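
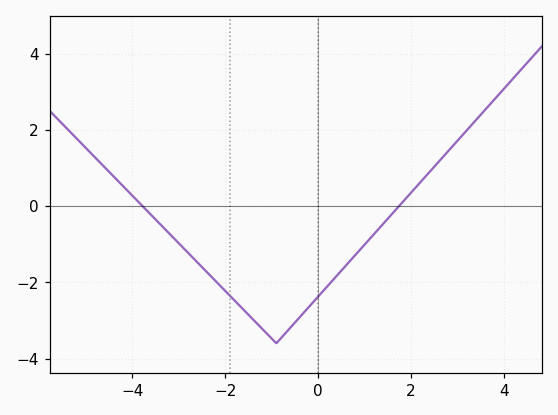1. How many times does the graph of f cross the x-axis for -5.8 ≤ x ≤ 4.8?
2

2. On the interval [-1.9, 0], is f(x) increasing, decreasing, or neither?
neither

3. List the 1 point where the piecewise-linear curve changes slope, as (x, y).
(-0.9, -3.6)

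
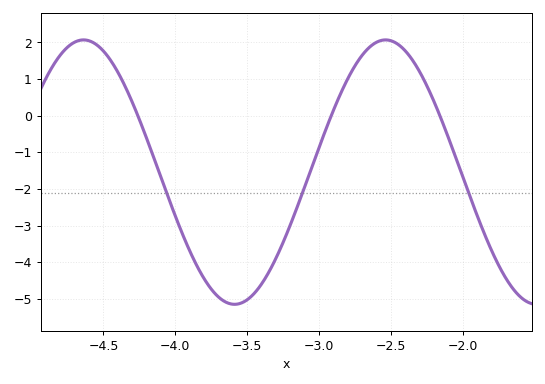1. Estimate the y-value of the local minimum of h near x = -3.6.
-5.1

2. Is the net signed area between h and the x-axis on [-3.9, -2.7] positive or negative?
negative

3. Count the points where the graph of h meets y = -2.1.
3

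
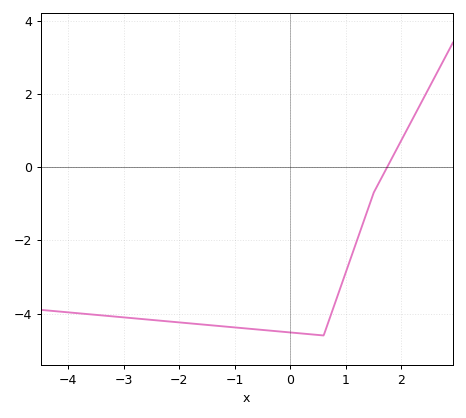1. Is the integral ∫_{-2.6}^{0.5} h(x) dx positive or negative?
negative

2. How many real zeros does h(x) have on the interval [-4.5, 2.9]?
1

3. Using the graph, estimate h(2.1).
1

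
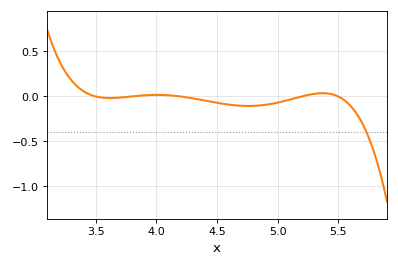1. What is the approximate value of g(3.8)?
0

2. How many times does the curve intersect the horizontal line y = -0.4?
1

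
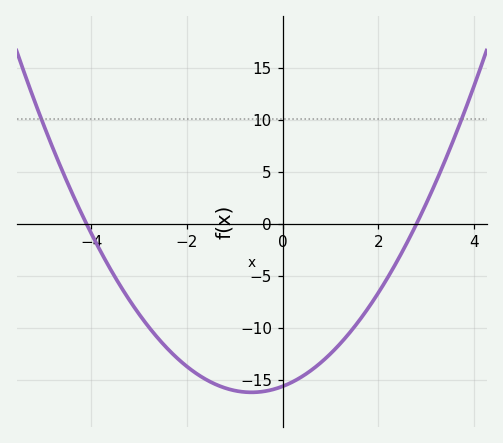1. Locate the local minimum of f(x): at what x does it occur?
-0.6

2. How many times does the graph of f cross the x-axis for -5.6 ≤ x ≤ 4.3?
2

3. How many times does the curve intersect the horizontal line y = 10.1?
2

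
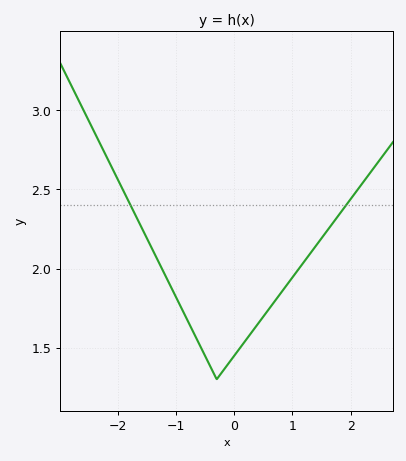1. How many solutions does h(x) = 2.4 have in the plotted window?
2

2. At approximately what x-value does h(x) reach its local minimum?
-0.3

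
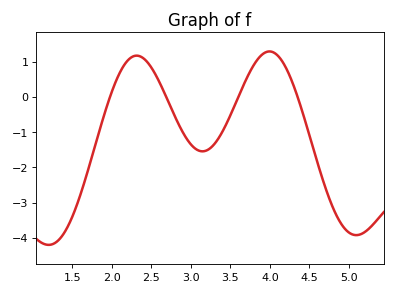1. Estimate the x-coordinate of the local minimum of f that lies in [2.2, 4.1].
3.15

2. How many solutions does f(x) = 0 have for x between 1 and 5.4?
4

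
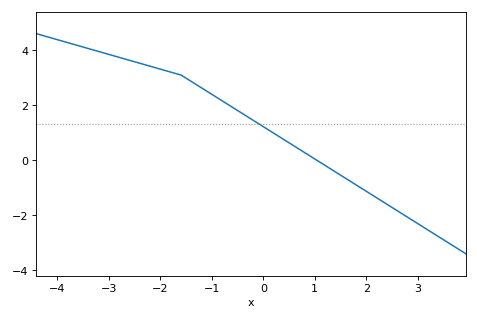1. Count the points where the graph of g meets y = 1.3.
1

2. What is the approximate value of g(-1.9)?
3.2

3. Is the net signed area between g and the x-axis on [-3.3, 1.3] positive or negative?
positive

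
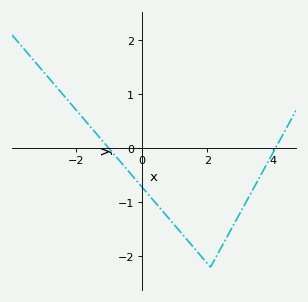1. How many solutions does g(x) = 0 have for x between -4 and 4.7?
2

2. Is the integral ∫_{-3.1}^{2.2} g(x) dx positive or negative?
negative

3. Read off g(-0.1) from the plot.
-0.6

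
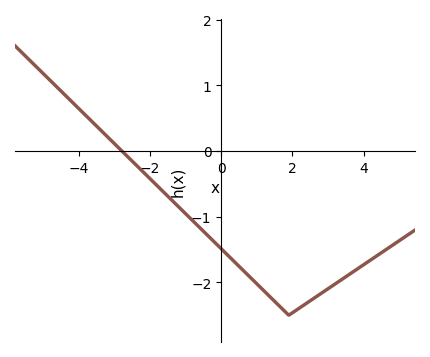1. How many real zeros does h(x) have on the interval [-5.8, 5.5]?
1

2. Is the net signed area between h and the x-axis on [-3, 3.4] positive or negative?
negative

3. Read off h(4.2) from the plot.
-1.7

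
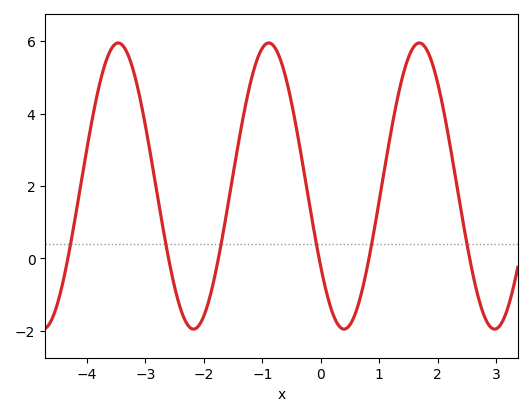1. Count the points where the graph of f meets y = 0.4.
6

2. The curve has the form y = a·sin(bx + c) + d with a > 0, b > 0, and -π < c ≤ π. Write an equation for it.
y = 3.95sin(2.4x - 2.5) + 2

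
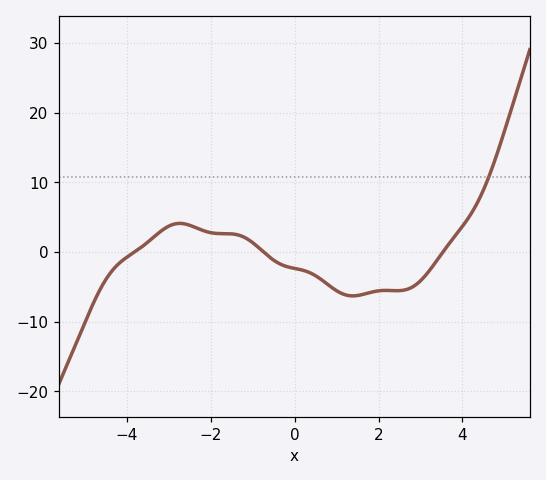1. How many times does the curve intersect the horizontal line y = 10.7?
1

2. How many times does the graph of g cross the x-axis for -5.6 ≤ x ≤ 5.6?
3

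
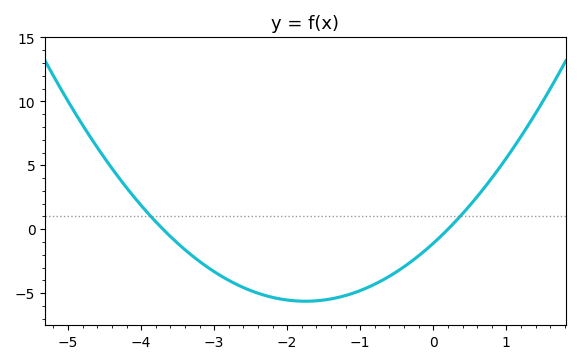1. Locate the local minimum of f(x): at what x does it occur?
-1.8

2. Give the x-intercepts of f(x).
-3.7, 0.2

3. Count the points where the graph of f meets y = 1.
2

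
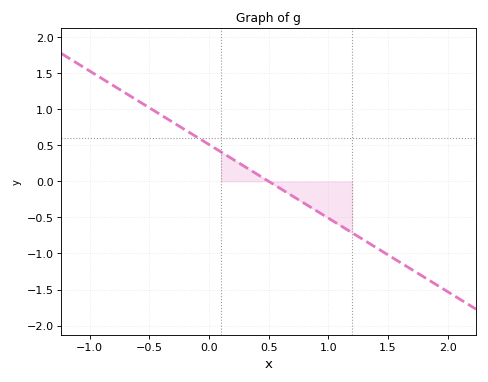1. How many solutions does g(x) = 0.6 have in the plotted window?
1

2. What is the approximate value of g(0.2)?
0.3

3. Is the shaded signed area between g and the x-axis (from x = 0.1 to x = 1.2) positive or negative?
negative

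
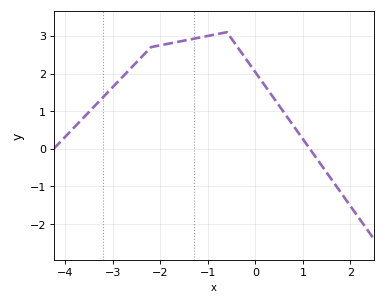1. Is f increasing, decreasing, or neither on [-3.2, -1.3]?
increasing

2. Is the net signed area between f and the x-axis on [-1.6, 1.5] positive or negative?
positive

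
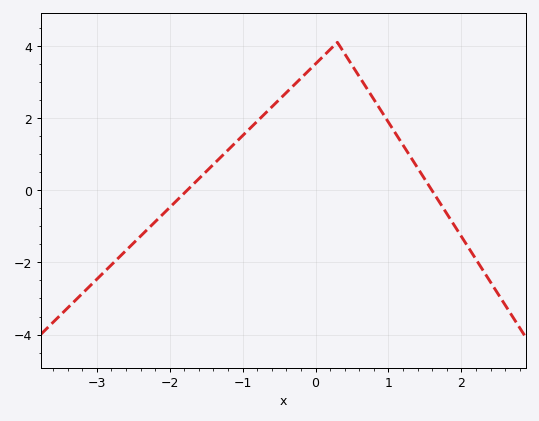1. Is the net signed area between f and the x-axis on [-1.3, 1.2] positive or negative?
positive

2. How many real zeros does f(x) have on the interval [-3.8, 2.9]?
2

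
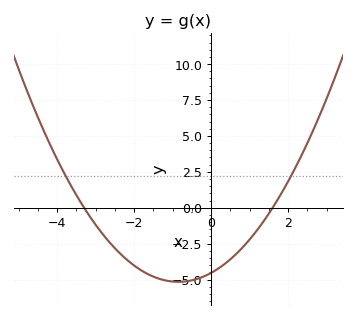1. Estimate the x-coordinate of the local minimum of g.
-0.85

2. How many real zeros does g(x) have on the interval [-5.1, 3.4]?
2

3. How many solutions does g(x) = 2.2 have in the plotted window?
2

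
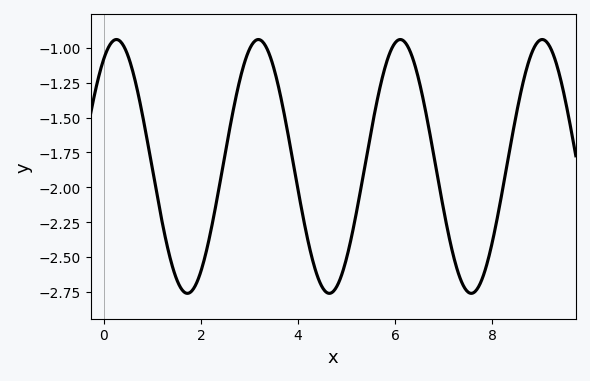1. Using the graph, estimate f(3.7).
-1.45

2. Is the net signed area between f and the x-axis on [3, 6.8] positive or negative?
negative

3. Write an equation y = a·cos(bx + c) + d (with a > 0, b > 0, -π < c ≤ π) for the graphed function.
y = 0.91cos(2.1x - 0.56) - 1.85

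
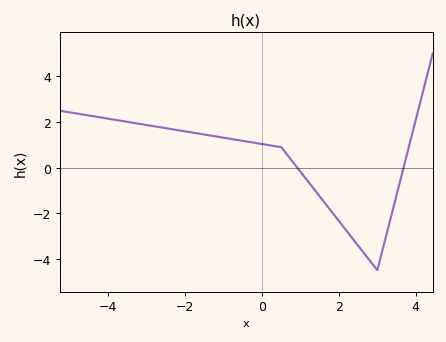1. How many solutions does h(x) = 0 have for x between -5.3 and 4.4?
2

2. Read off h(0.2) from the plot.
1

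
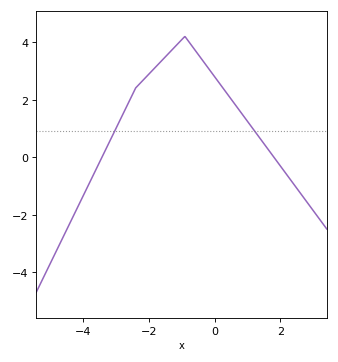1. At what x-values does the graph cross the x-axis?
-3.4, 1.8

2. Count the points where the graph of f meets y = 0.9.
2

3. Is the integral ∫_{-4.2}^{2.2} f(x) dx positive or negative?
positive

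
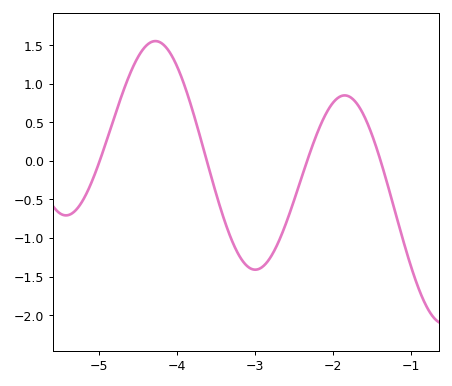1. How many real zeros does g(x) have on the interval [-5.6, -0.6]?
4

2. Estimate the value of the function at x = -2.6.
-0.8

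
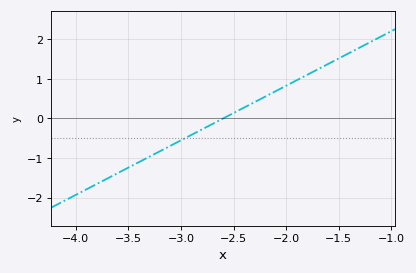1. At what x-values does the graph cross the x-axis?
-2.6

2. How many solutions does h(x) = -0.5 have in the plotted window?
1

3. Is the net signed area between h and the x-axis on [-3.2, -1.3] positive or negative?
positive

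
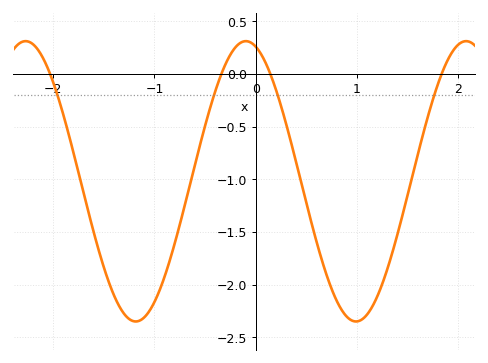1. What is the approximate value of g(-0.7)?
-1.25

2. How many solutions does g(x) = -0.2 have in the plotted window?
4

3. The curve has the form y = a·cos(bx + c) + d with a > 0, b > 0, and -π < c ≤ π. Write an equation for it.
y = 1.33cos(2.89x + 0.282) - 1.02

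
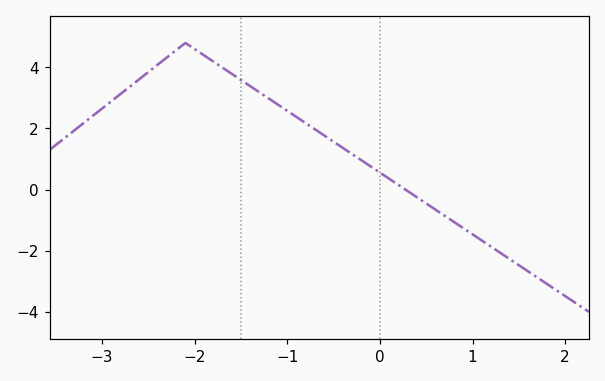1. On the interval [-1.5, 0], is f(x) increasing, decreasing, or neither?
decreasing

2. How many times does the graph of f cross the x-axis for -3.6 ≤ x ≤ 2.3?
1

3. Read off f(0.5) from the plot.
-0.4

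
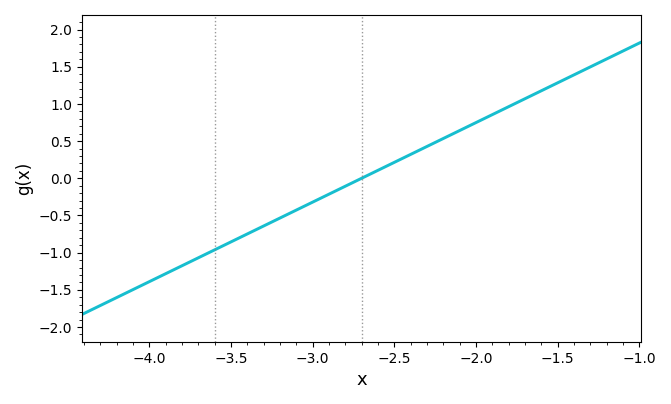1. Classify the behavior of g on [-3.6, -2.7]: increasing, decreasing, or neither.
increasing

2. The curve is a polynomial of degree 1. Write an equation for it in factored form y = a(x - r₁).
y = 1.07(x + 2.7)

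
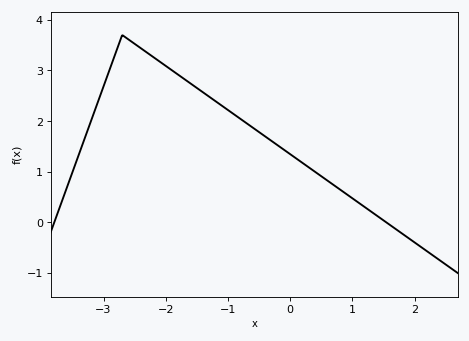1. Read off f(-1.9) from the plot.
3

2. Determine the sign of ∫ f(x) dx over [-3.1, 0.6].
positive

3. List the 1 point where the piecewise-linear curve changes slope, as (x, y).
(-2.7, 3.7)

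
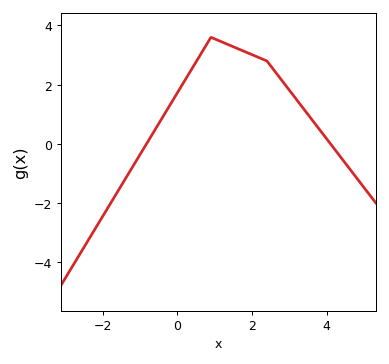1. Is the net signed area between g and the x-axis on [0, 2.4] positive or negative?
positive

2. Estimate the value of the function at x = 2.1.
3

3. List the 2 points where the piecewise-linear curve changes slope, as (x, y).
(0.9, 3.6); (2.4, 2.8)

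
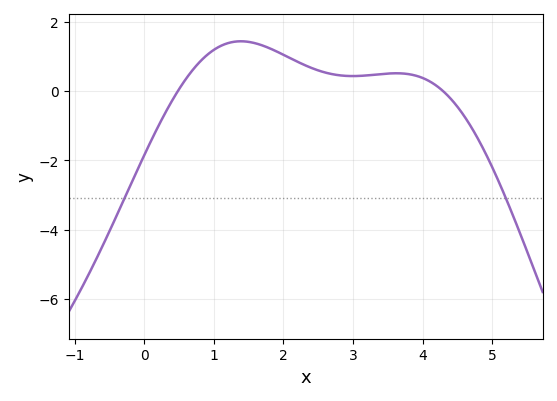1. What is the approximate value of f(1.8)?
1.2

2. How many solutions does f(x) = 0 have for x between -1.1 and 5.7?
2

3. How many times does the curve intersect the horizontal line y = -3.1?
2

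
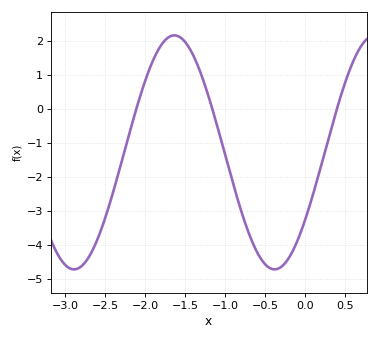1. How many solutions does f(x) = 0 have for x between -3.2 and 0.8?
3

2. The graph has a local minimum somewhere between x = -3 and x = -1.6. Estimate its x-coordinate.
-2.9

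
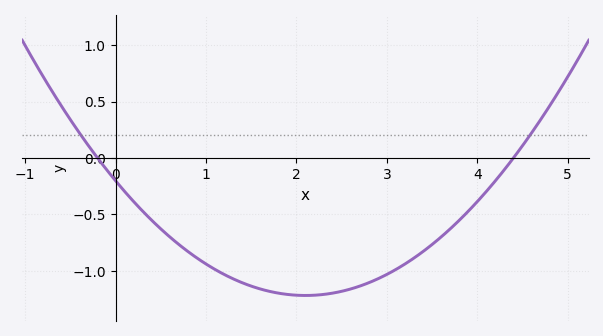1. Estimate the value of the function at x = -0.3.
0.1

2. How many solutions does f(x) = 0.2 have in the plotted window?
2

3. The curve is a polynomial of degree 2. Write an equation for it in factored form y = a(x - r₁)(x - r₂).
y = 0.23(x + 0.2)(x - 4.4)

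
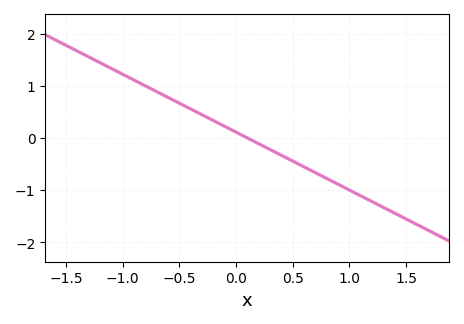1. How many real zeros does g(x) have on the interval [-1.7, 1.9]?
1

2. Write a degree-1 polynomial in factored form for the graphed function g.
y = -1.11(x - 0.1)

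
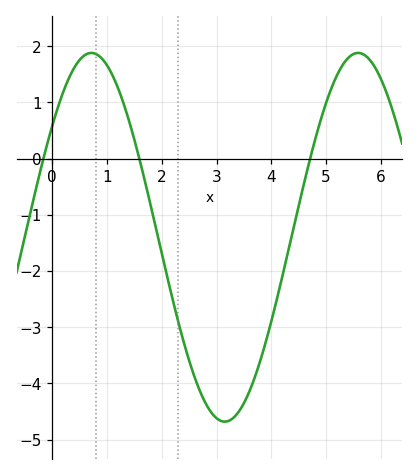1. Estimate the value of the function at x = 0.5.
1.8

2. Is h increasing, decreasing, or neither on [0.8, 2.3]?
decreasing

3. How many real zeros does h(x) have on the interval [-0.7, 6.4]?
3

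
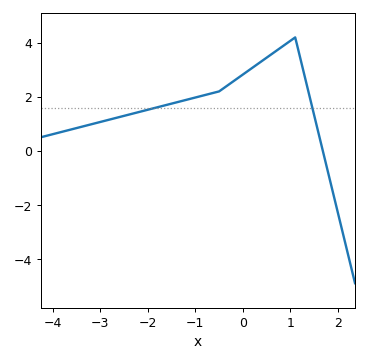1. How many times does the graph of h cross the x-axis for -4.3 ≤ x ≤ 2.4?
1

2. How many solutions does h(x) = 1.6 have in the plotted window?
2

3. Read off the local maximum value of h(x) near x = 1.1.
4.2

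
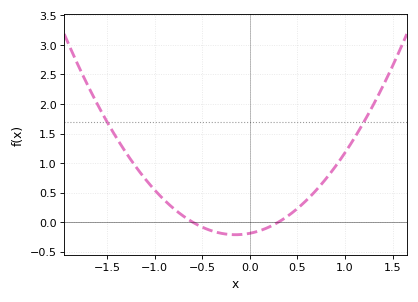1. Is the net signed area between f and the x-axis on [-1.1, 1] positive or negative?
positive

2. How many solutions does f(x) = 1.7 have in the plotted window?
2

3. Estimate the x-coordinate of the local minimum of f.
-0.15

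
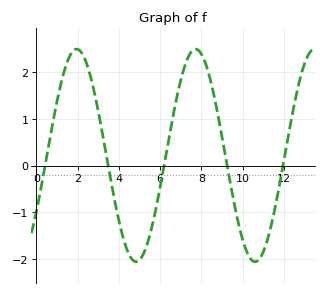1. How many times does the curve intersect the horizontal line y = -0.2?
5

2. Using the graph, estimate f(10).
-1.59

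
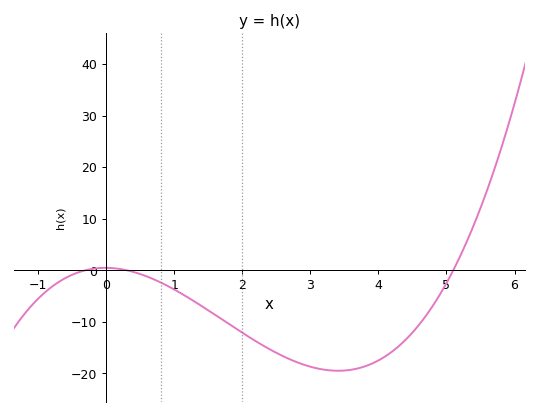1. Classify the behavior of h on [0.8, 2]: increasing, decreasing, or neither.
decreasing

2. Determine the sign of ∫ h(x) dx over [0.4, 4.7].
negative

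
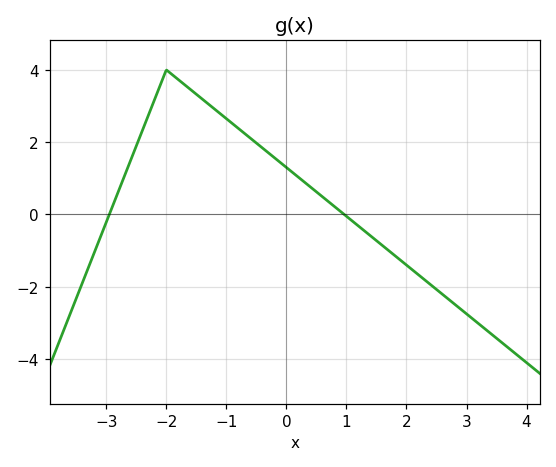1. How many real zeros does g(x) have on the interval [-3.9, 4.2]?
2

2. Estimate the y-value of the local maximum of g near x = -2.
4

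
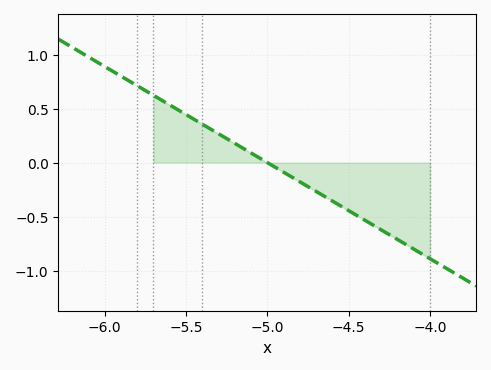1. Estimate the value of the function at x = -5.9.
0.8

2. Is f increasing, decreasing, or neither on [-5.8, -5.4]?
decreasing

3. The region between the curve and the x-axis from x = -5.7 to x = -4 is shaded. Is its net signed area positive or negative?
negative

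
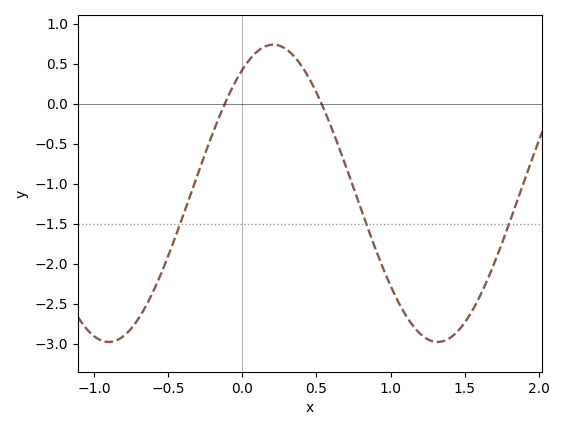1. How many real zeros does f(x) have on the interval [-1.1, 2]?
2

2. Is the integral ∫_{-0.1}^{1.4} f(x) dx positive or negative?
negative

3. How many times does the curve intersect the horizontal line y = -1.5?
3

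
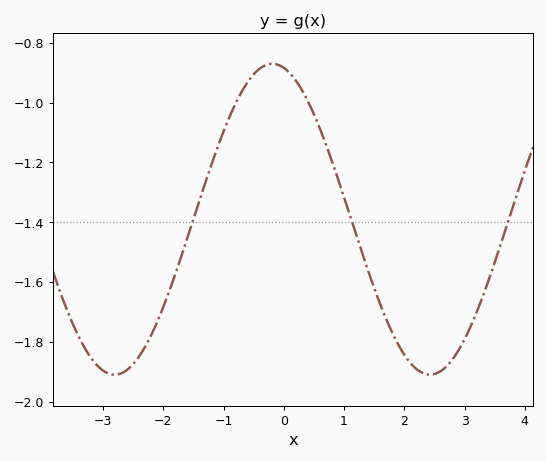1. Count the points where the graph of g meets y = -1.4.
3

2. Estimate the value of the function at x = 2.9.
-1.82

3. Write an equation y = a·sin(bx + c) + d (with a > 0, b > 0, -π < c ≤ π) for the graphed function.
y = 0.52sin(1.2x + 1.8) - 1.39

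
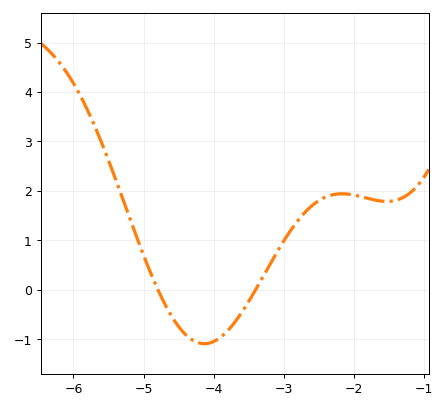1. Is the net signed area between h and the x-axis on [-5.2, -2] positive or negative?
positive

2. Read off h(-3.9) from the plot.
-1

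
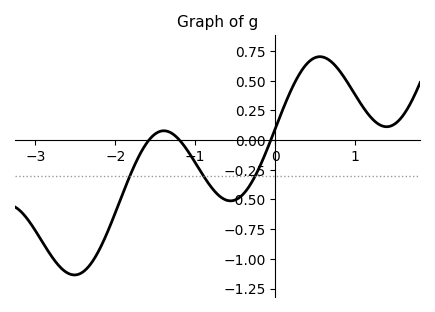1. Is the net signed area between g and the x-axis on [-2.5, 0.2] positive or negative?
negative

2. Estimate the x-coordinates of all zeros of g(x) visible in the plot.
-1.58, -1.2, -0.056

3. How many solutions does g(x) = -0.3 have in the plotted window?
3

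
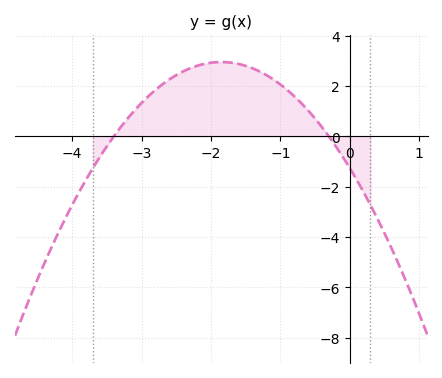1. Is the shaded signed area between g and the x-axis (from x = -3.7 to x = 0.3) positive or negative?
positive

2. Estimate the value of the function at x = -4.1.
-3.27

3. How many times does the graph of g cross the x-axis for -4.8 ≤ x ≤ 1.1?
2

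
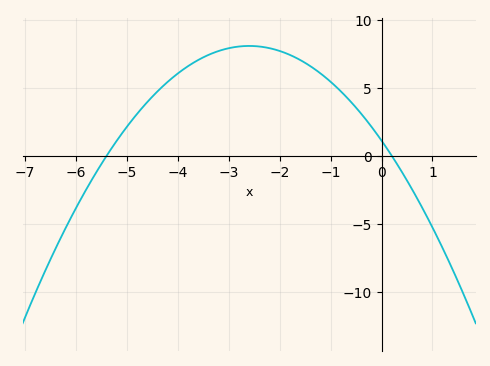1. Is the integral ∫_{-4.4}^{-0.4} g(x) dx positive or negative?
positive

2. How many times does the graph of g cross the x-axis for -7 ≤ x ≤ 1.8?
2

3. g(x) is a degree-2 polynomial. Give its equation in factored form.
y = -1.03(x + 5.4)(x - 0.2)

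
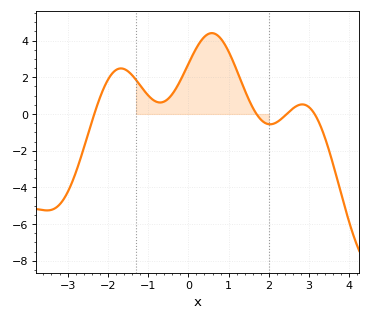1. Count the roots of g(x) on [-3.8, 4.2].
4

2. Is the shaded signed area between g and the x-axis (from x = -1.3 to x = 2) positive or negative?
positive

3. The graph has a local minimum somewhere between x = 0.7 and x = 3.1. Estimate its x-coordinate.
2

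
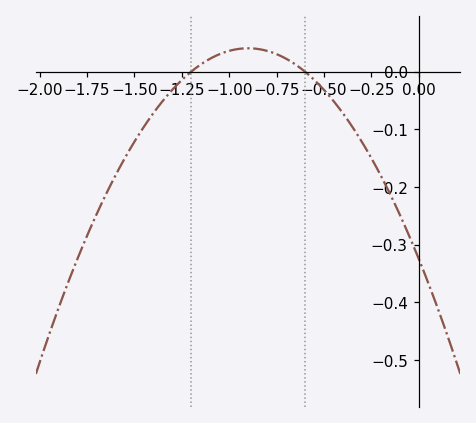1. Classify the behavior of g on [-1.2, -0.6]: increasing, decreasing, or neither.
neither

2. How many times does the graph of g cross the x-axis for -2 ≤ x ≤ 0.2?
2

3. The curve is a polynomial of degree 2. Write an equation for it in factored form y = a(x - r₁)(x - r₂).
y = -0.45(x + 1.2)(x + 0.6)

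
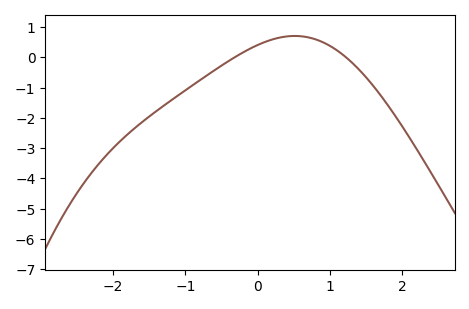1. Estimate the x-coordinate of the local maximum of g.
0.5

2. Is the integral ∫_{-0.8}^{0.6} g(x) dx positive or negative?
positive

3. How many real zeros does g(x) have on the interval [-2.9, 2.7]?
2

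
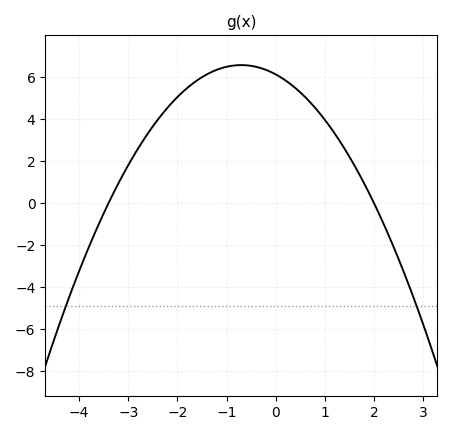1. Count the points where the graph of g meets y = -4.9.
2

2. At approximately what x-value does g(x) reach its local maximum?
-0.8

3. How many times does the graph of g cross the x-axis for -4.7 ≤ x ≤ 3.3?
2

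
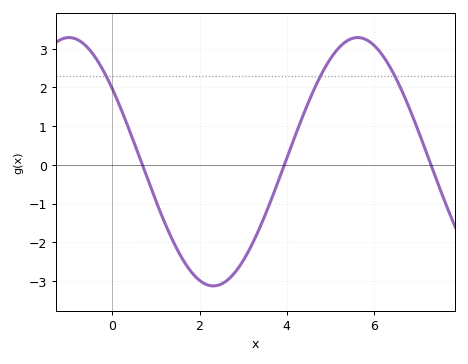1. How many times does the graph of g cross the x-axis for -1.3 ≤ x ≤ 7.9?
3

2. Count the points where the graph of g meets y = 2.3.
3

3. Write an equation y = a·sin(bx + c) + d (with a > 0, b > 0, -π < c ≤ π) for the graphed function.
y = 3.21sin(0.95x + 2.51) + 0.08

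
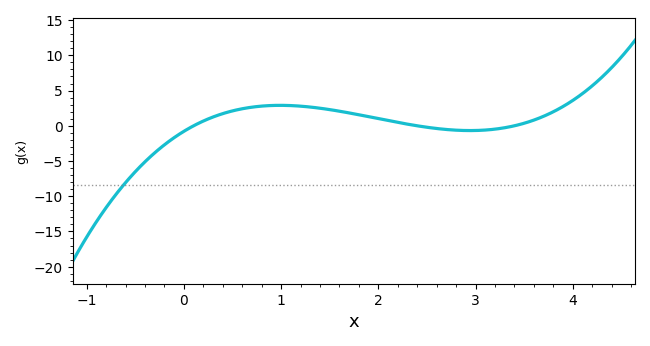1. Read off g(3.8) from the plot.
1.99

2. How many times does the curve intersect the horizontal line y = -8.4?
1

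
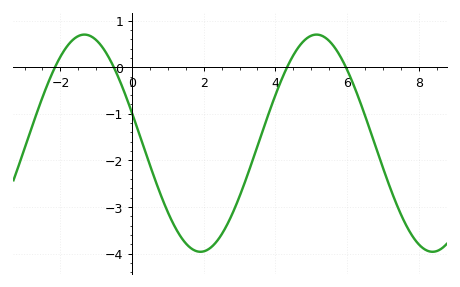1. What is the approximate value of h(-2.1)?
0.1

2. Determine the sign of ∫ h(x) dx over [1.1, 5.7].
negative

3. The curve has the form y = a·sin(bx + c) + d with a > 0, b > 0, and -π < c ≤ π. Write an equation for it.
y = 2.33sin(0.97x + 2.9) - 1.63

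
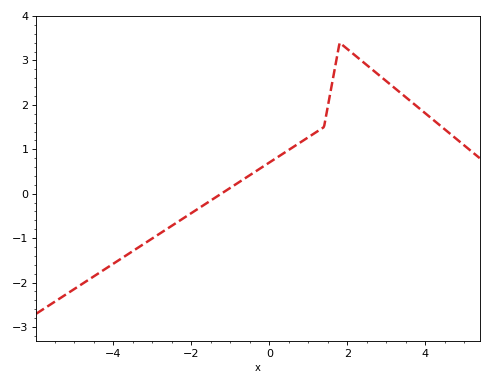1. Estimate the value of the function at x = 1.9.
3.33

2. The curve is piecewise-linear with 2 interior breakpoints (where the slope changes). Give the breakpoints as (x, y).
(1.4, 1.5); (1.8, 3.4)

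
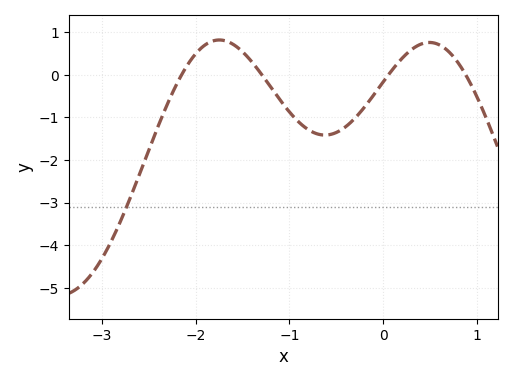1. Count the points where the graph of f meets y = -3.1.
1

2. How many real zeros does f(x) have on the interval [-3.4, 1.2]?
4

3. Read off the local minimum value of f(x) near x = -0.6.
-1.4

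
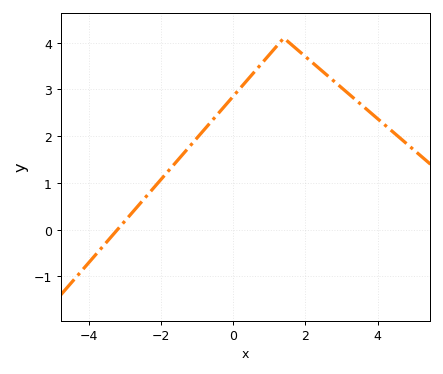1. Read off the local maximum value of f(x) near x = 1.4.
4.1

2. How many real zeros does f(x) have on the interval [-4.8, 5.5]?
1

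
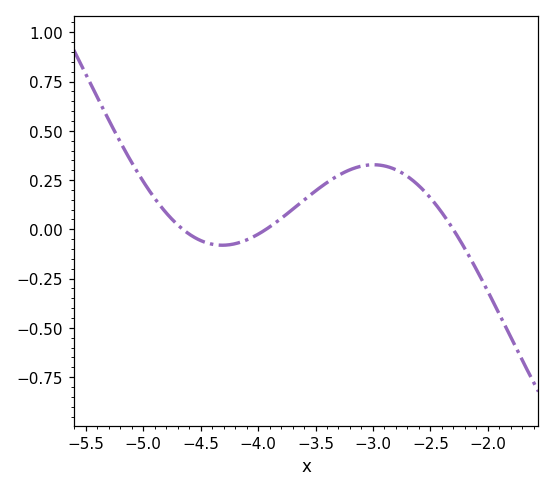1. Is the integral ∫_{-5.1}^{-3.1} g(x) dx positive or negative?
positive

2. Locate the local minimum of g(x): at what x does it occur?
-4.3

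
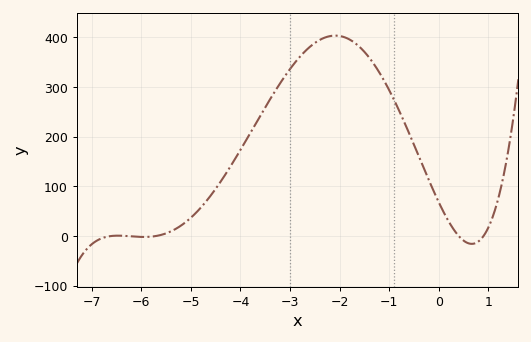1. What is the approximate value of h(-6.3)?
0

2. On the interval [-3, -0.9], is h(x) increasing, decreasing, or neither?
neither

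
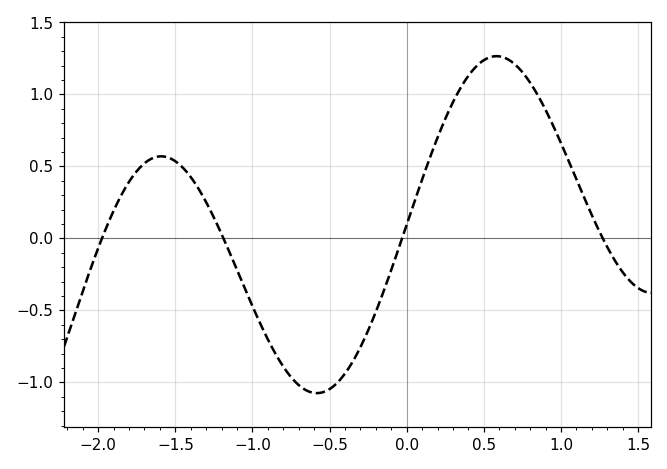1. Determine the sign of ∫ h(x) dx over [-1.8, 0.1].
negative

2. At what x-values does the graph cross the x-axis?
-1.98, -1.19, -0.03, 1.27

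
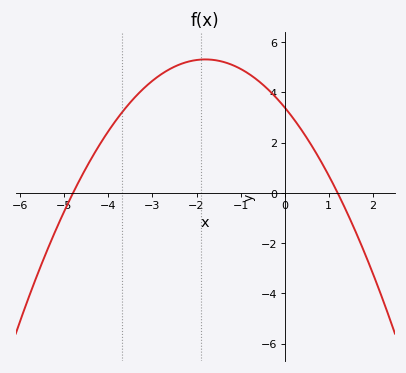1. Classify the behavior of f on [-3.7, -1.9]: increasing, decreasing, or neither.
increasing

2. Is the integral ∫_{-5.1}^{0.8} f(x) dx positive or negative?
positive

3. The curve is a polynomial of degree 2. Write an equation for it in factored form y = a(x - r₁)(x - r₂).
y = -0.59(x + 4.8)(x - 1.2)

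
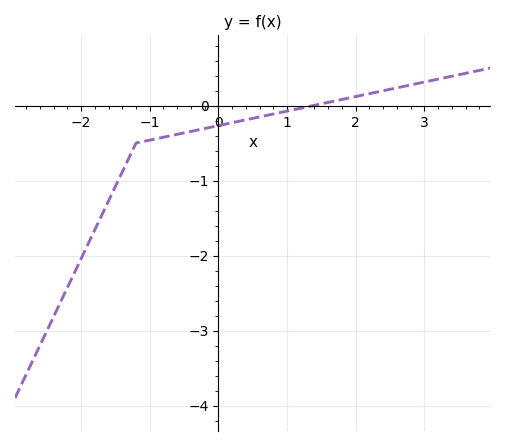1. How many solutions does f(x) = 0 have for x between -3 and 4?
1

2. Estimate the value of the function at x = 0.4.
-0.19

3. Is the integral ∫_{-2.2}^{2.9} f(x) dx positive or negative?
negative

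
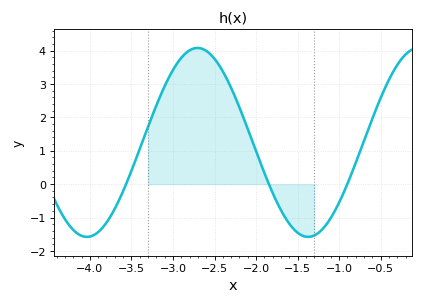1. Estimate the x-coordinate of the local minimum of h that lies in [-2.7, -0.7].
-1.4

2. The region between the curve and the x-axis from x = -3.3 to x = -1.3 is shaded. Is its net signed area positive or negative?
positive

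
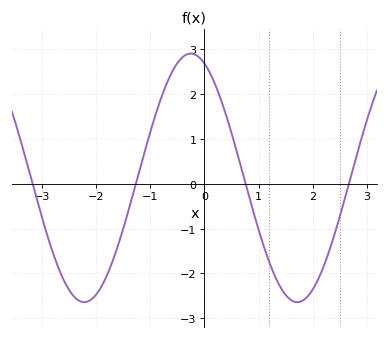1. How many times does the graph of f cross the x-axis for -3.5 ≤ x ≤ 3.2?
4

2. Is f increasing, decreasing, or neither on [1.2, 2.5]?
neither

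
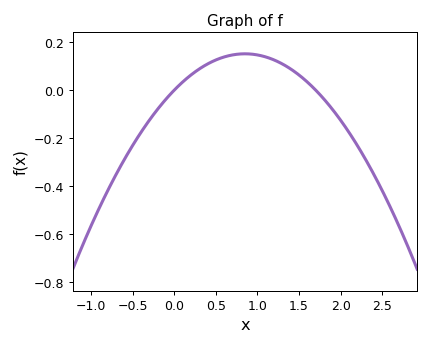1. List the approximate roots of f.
0, 1.7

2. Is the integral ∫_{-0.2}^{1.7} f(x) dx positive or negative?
positive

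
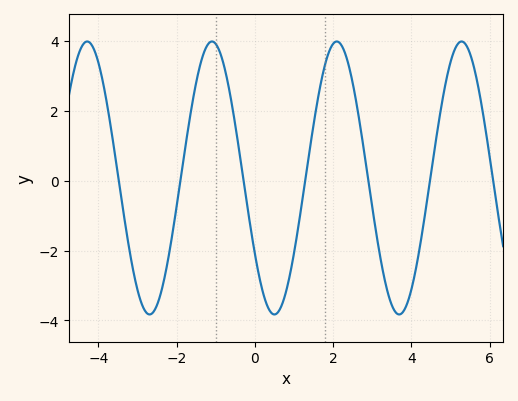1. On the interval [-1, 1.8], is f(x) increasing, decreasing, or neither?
neither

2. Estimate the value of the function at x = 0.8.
-3.15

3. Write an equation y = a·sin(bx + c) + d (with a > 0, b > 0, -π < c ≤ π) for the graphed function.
y = 3.91sin(1.97x - 2.55) + 0.08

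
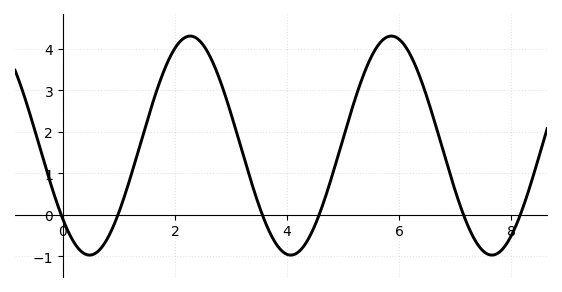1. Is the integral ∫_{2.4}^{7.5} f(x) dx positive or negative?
positive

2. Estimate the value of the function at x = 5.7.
4.21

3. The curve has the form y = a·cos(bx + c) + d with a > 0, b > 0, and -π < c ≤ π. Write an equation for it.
y = 2.64cos(1.75x + 2.31) + 1.67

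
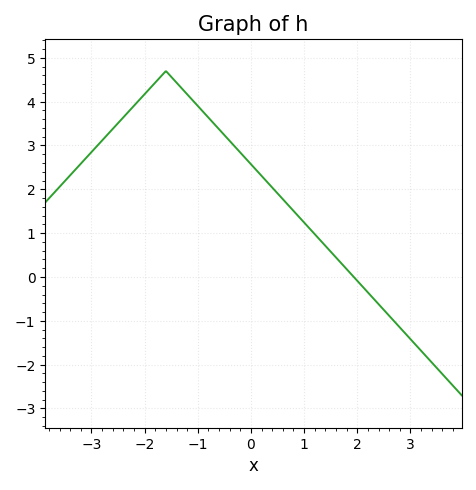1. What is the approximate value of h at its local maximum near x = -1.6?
4.7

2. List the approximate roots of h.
1.93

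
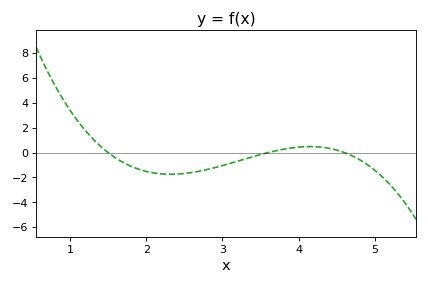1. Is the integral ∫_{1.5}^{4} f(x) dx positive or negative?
negative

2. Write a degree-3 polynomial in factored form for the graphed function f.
y = -0.73(x - 1.5)(x - 3.6)(x - 4.6)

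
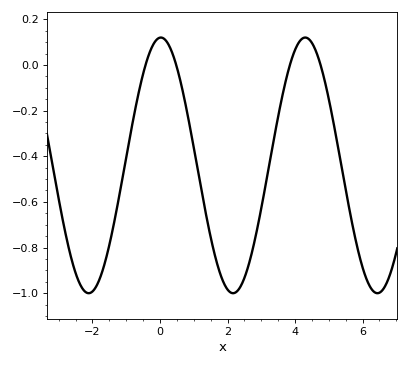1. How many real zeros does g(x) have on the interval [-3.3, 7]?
4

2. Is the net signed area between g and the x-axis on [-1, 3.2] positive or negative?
negative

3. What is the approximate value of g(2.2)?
-0.999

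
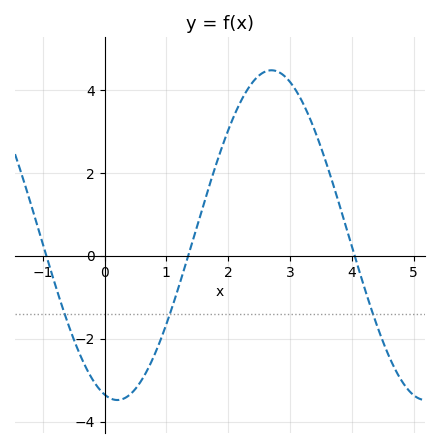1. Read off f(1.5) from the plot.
0.8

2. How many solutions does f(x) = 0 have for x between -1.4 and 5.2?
3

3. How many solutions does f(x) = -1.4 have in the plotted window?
3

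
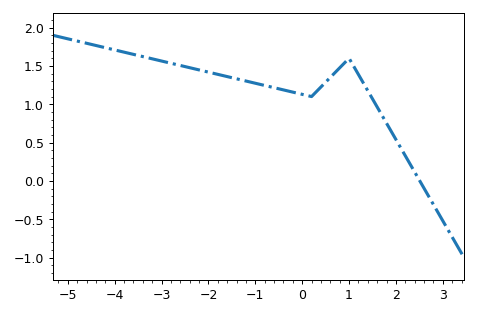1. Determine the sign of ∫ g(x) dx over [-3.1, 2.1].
positive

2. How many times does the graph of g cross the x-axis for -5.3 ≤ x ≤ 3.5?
1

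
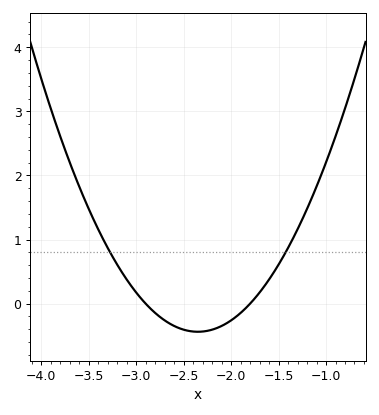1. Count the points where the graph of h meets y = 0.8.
2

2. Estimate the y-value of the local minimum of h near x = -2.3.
-0.439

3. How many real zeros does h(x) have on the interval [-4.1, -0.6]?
2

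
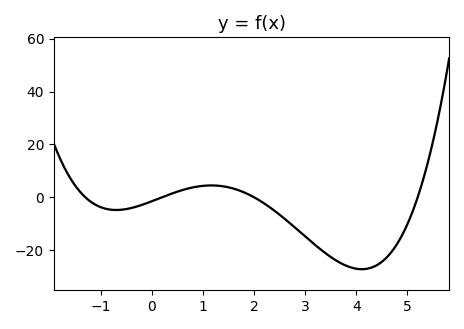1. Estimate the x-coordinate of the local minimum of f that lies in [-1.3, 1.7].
-0.6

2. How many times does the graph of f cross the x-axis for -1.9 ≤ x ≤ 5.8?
4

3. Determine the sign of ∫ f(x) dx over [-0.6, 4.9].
negative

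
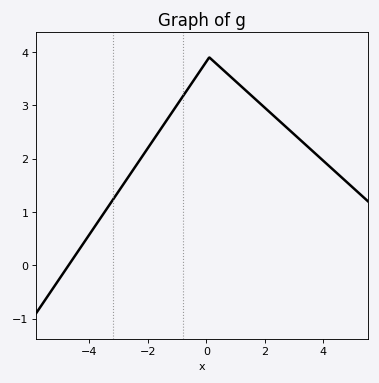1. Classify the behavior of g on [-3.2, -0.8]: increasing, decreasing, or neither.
increasing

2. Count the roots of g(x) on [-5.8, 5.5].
1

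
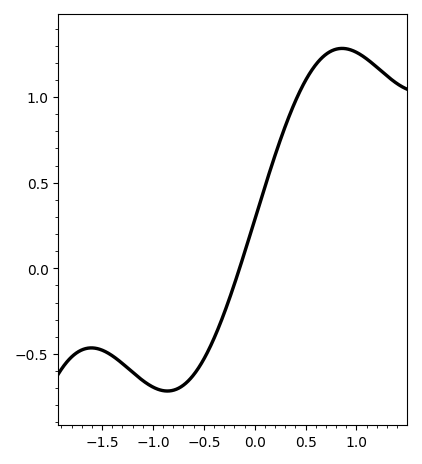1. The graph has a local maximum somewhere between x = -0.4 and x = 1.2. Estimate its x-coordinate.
0.85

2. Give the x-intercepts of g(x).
-0.15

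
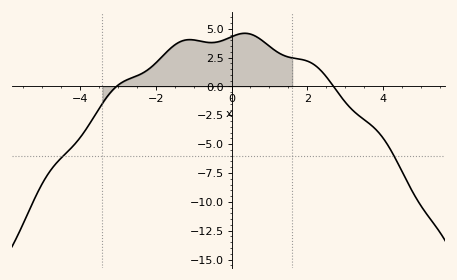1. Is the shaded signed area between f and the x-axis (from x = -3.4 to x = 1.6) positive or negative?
positive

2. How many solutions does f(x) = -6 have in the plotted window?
2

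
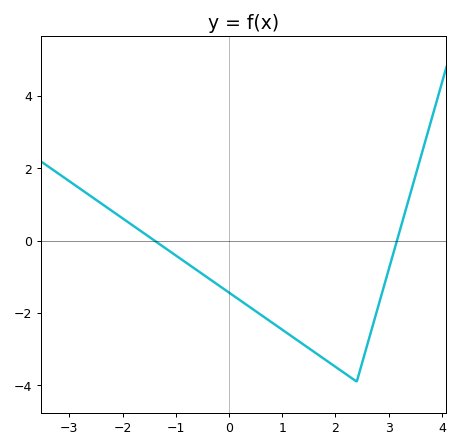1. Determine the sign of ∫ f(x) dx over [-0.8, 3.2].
negative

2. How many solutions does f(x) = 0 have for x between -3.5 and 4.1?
2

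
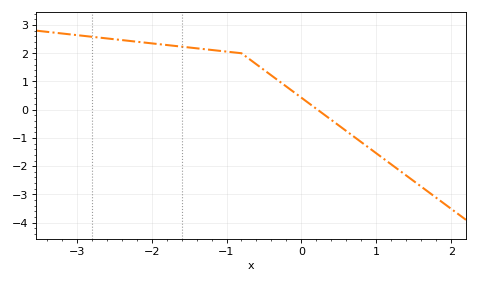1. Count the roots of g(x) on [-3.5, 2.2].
1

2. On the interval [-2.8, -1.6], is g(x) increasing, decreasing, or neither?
decreasing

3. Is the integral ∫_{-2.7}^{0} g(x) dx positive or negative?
positive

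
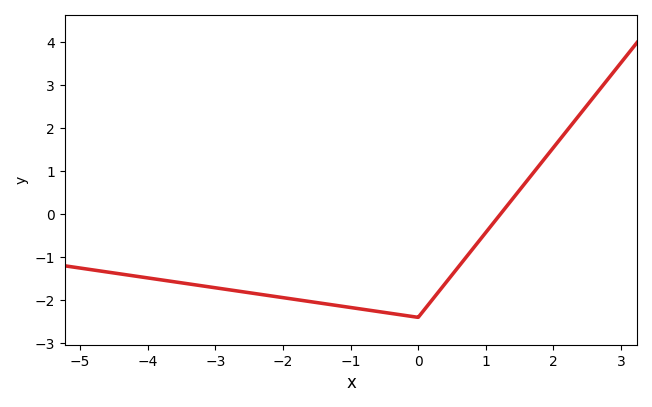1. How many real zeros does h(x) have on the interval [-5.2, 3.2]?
1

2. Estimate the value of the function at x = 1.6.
0.763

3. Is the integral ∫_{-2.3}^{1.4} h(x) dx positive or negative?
negative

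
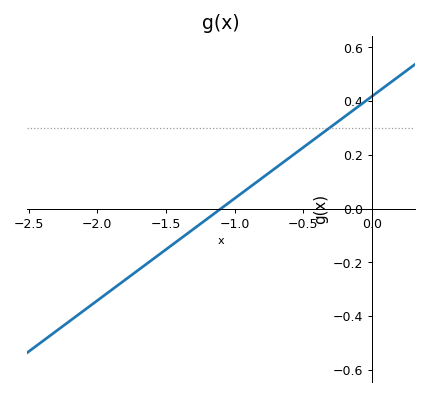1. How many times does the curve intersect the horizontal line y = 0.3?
1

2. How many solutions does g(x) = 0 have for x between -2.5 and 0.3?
1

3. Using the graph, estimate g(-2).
-0.34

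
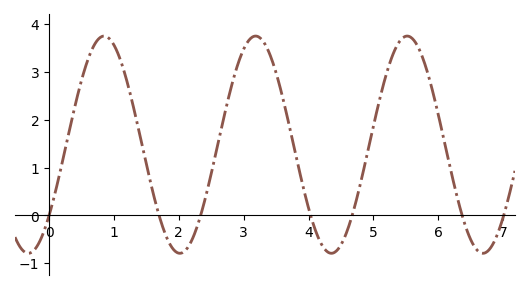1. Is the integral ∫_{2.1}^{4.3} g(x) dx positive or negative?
positive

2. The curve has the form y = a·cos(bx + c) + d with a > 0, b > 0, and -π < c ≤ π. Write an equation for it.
y = 2.27cos(2.69x - 2.28) + 1.48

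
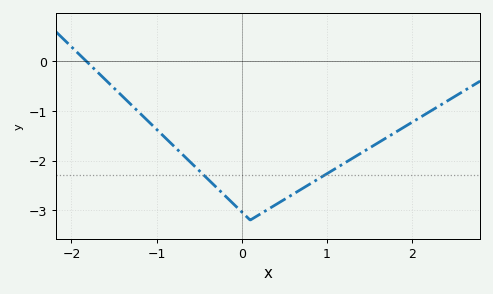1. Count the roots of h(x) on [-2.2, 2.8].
1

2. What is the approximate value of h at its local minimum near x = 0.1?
-3.2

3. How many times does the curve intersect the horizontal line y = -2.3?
2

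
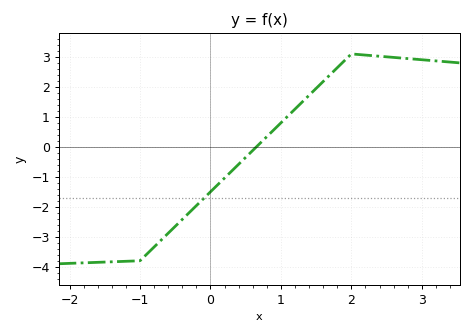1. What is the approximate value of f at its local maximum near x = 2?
3.1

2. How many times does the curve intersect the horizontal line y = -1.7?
1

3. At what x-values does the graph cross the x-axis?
0.7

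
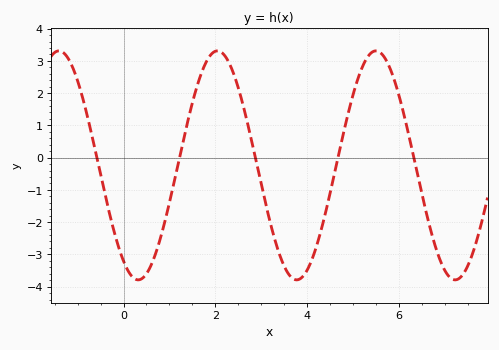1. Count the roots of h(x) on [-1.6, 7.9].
5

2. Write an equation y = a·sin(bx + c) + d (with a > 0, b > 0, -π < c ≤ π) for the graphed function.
y = 3.55sin(1.8x - 2.2) - 0.24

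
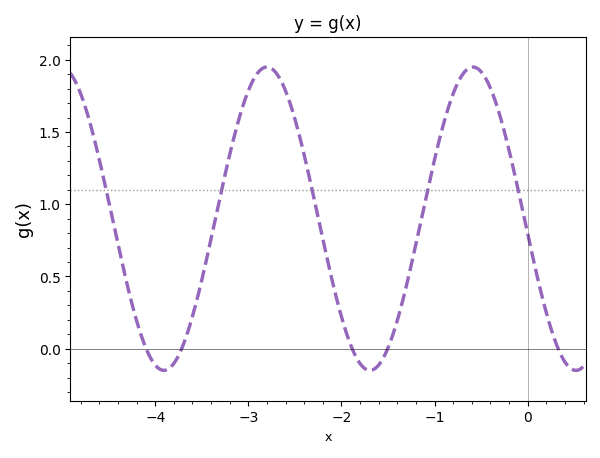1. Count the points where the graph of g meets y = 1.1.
5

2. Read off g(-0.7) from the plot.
1.9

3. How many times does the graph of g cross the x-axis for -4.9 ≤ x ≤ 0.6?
5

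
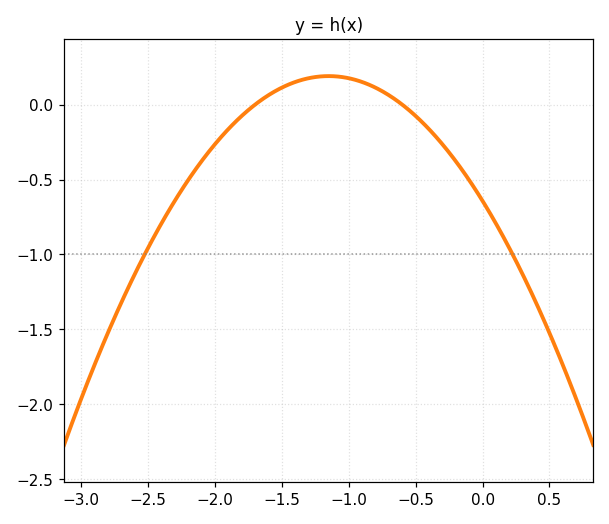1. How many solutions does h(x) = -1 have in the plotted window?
2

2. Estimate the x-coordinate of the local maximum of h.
-1.1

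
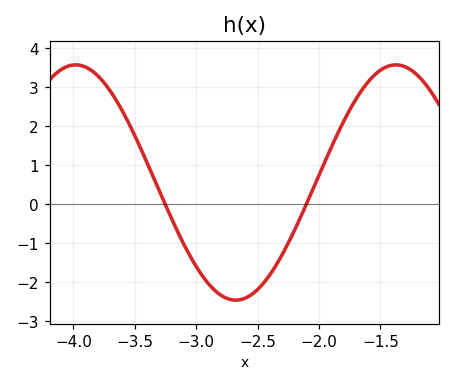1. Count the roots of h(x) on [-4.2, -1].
2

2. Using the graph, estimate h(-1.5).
3.44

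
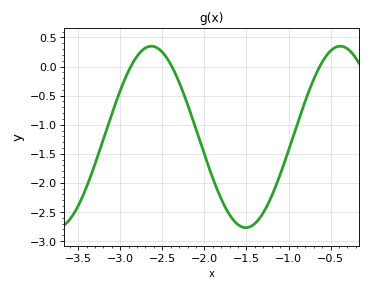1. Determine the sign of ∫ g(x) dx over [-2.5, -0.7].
negative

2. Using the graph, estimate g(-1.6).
-2.72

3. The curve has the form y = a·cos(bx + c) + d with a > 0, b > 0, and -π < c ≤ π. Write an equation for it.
y = 1.56cos(2.8x + 1.08) - 1.21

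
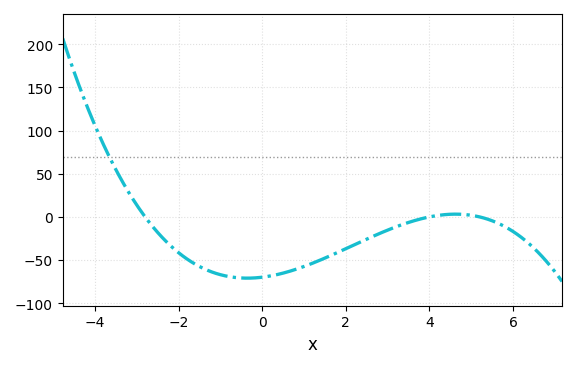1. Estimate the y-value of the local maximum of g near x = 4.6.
5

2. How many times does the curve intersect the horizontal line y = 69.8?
1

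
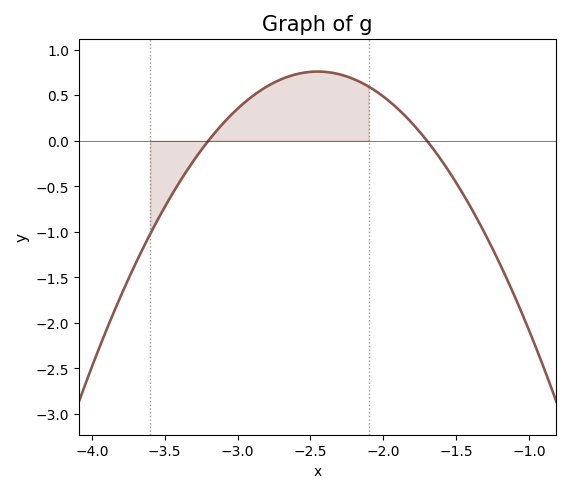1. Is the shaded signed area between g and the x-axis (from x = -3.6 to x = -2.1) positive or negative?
positive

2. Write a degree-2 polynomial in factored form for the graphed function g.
y = -1.35(x + 3.2)(x + 1.7)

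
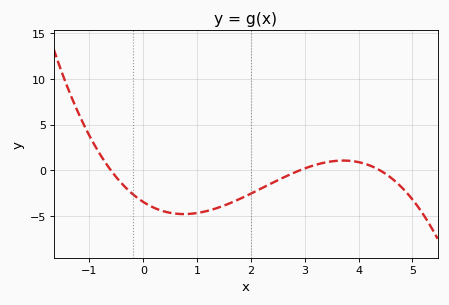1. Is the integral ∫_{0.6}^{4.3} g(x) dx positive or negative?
negative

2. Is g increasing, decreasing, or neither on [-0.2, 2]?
neither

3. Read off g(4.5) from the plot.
-0.367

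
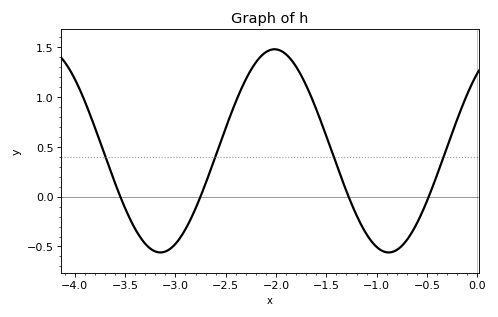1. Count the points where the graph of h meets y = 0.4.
4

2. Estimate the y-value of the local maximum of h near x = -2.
1.5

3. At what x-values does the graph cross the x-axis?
-3.5, -2.8, -1.3, -0.5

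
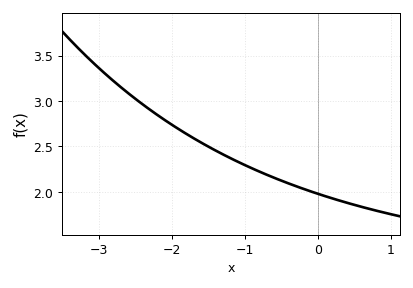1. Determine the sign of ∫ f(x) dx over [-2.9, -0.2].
positive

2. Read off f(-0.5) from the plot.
2.1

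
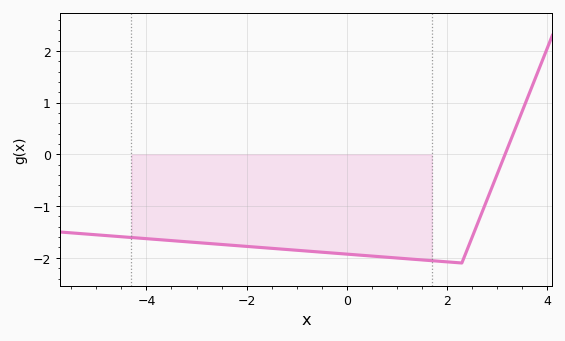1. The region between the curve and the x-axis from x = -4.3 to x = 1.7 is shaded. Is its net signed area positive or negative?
negative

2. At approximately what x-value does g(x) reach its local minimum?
2.3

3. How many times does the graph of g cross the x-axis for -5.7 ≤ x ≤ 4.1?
1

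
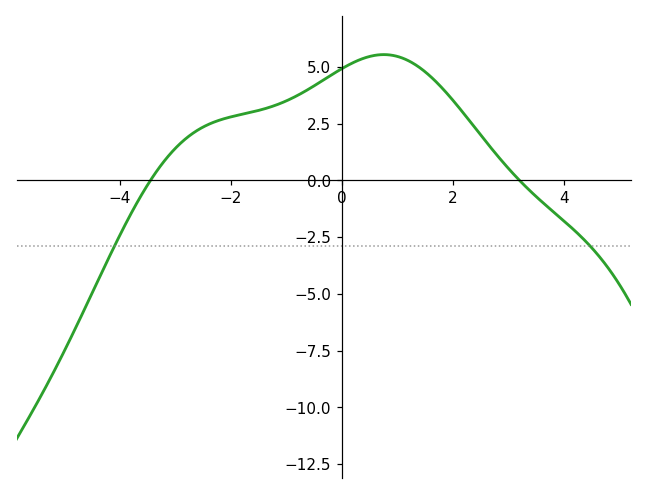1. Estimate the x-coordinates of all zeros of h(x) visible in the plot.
-3.4, 3.2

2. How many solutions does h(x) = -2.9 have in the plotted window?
2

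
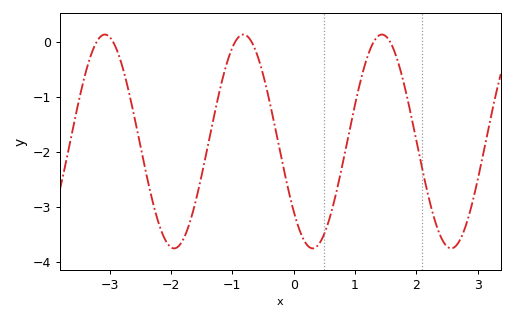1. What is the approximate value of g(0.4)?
-3.69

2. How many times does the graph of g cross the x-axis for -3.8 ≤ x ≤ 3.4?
6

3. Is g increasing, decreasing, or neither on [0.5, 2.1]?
neither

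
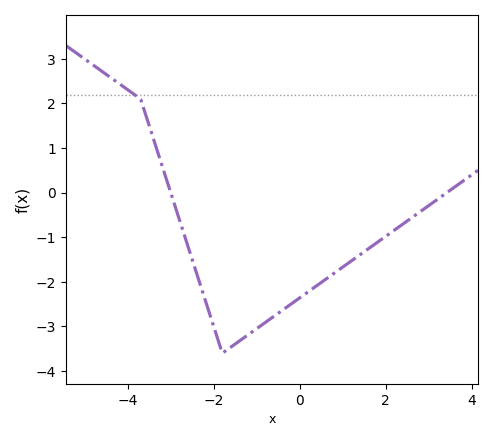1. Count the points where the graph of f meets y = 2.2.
1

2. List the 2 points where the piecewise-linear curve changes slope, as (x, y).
(-3.7, 2.1); (-1.8, -3.6)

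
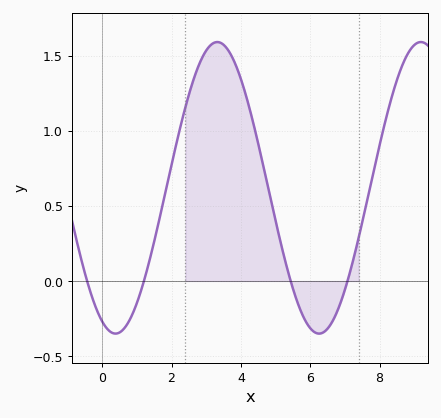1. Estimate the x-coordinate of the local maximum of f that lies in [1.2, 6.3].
3.4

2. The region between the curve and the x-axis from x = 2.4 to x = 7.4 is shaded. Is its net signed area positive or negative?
positive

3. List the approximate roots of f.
-0.4, 1.2, 5.4, 7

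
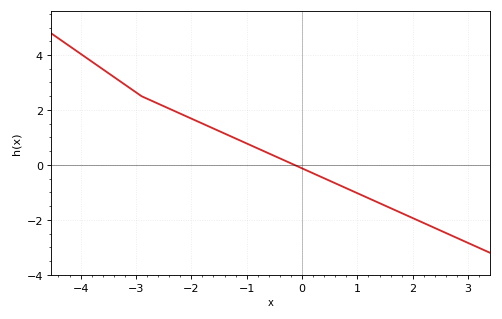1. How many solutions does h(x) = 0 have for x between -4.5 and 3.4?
1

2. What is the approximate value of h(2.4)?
-2.3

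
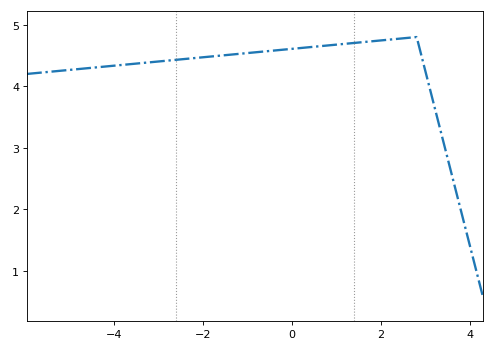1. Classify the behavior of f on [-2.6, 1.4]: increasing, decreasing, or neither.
increasing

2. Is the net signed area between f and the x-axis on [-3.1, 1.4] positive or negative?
positive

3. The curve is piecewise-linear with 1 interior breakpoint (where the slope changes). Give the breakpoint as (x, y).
(2.8, 4.8)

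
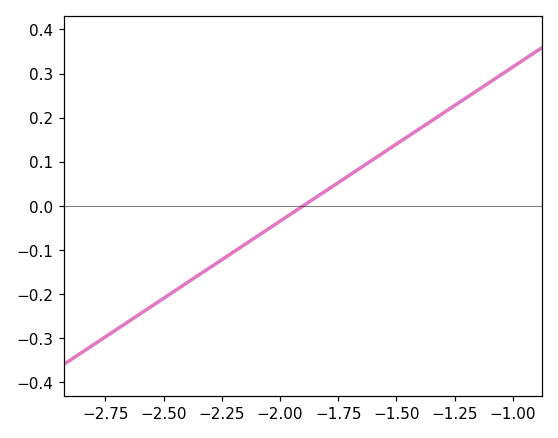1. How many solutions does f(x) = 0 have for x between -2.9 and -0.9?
1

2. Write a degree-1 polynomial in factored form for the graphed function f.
y = 0.35(x + 1.9)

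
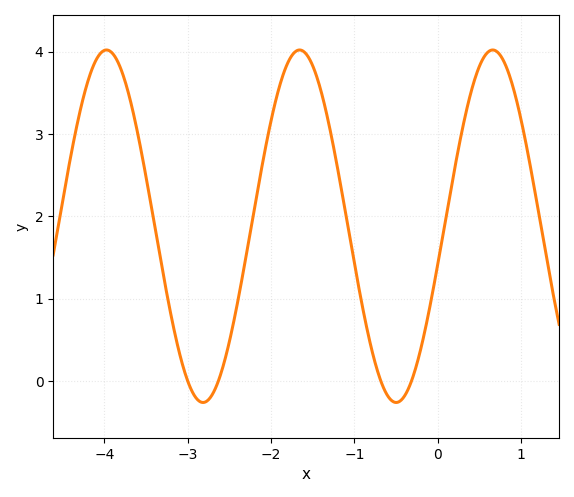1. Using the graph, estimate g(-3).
-0.002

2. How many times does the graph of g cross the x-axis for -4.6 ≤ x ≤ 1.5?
4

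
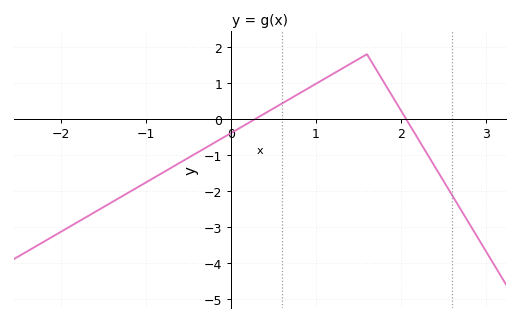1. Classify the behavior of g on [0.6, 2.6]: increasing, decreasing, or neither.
neither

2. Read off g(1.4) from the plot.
1.5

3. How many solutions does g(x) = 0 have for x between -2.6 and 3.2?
2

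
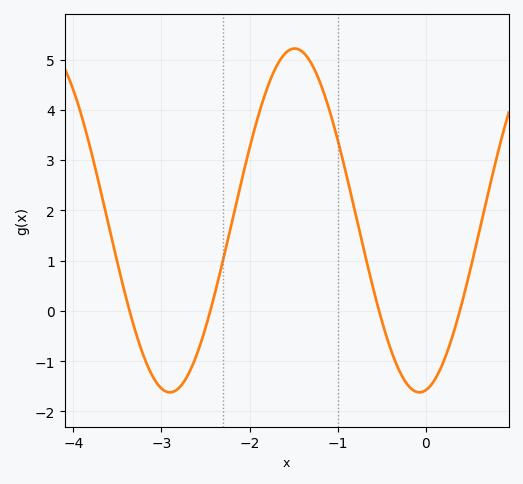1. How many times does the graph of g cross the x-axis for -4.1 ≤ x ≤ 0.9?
4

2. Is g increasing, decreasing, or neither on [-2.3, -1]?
neither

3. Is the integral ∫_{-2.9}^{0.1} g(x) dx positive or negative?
positive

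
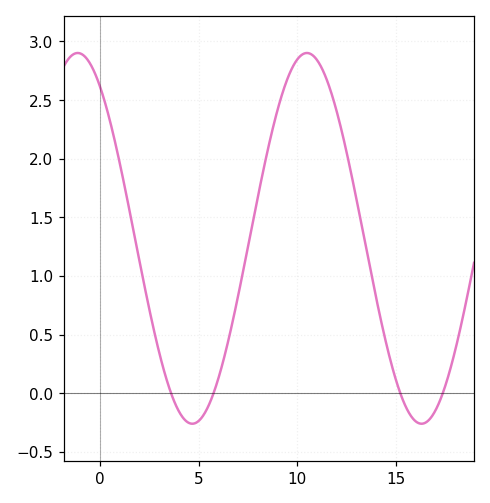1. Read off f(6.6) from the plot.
0.5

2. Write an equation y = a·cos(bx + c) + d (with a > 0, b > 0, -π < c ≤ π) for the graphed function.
y = 1.58cos(0.54x + 0.61) + 1.32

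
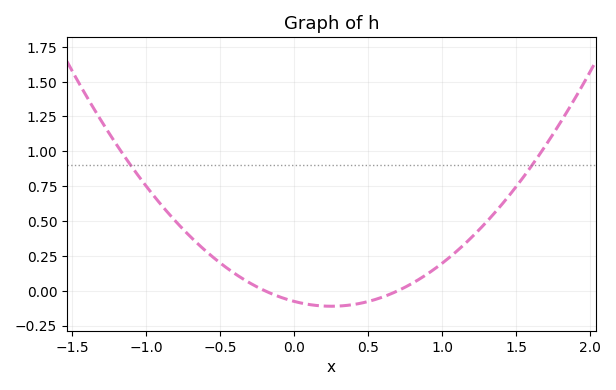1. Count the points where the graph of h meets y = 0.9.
2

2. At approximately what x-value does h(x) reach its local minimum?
0.25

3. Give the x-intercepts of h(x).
-0.2, 0.7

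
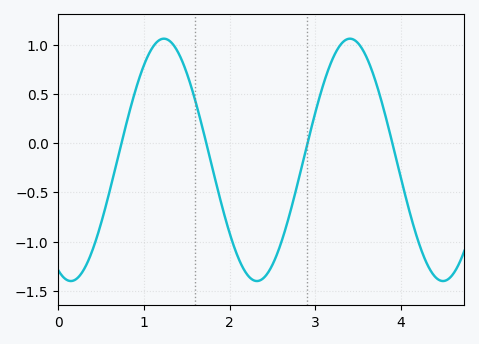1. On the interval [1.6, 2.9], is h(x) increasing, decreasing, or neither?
neither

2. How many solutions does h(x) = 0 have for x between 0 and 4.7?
4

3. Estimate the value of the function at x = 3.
0.304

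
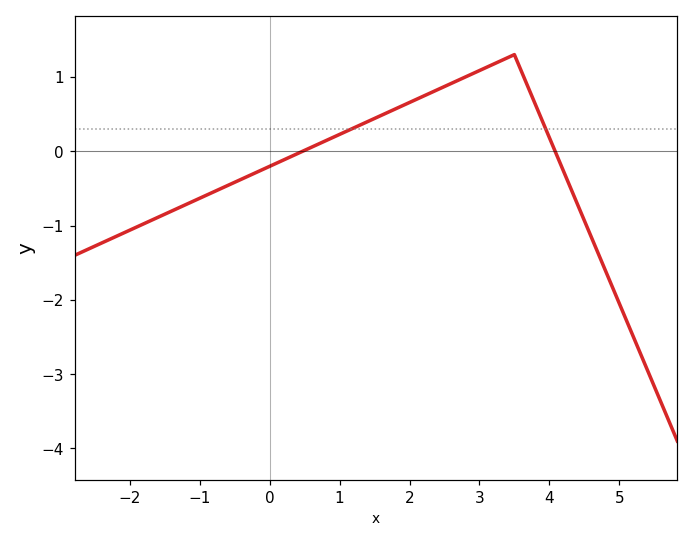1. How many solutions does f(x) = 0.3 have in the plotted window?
2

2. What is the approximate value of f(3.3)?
1.21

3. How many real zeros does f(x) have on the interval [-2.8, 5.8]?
2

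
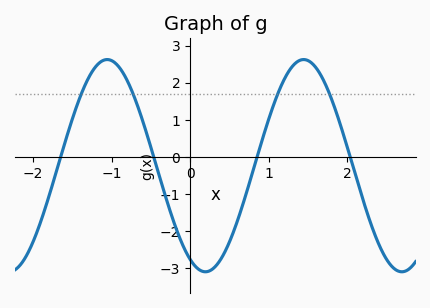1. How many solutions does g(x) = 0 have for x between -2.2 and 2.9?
4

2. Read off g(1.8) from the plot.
1.6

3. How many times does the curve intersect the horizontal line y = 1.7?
4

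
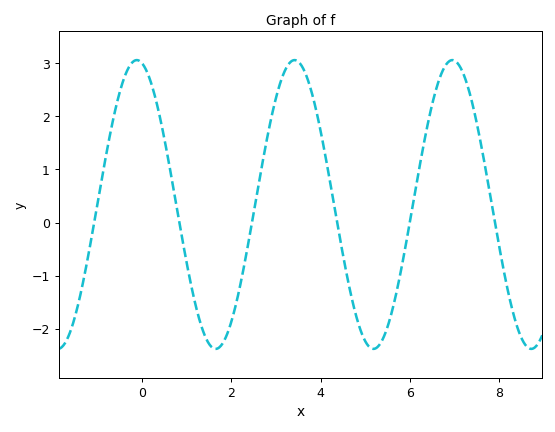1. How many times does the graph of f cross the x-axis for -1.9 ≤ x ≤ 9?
6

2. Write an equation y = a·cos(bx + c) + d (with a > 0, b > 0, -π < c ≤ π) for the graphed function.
y = 2.72cos(1.8x + 0.2) + 0.34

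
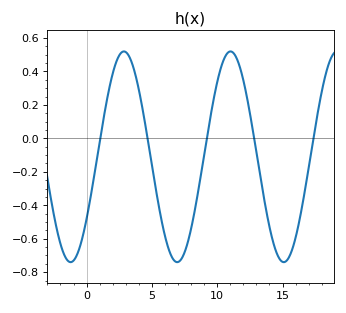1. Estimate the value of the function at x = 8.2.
-0.465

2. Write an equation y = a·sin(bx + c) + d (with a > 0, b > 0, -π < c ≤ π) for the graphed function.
y = 0.63sin(0.77x - 0.63) - 0.11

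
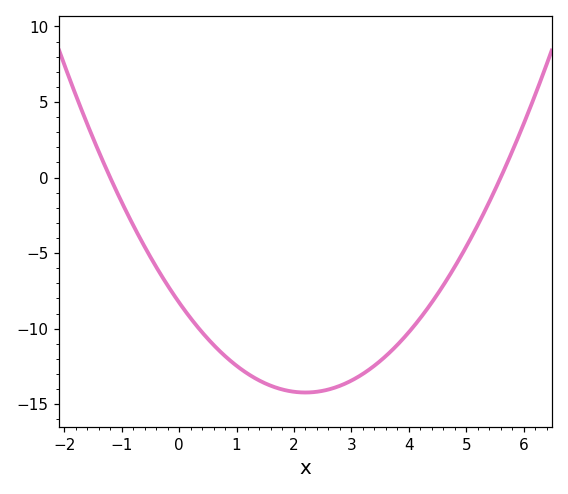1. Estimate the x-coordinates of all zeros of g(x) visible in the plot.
-1.2, 5.6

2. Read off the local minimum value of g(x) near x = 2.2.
-14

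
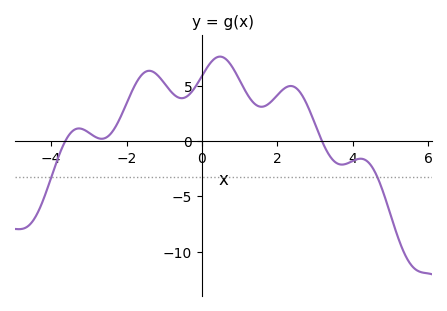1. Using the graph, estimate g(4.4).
-1.87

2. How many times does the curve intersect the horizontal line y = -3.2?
2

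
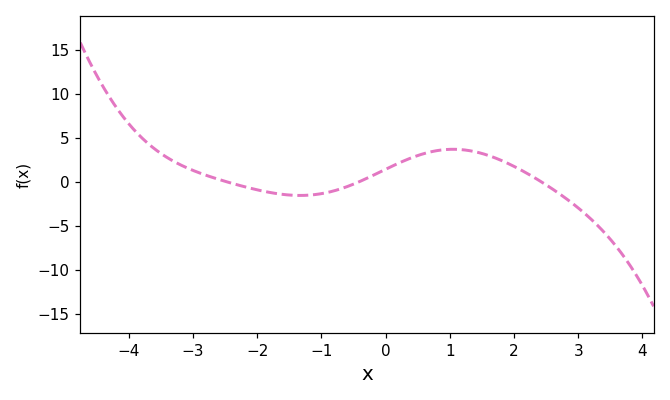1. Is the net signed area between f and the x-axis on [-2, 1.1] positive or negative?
positive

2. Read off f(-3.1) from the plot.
1.5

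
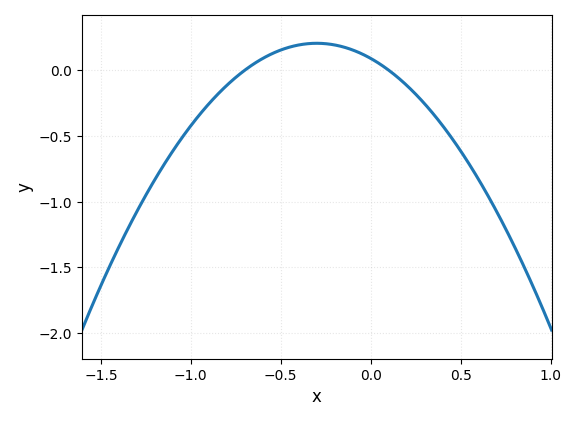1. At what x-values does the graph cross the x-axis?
-0.7, 0.1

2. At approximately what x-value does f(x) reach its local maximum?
-0.3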